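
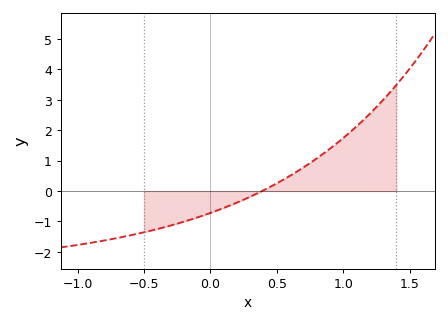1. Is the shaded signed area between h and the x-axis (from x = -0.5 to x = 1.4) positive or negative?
positive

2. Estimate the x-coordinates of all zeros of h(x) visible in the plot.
0.4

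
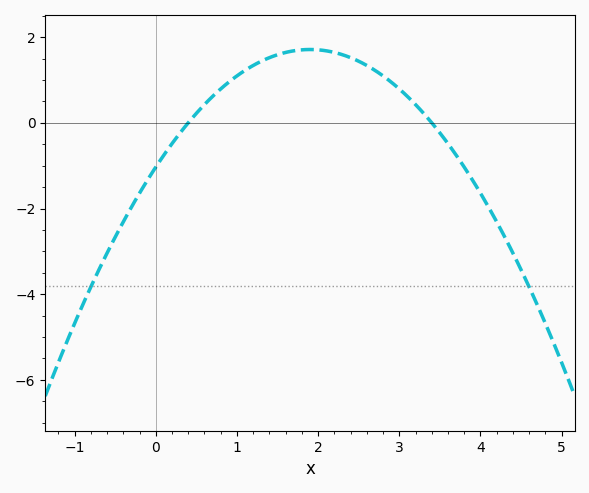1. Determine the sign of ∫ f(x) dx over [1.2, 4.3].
positive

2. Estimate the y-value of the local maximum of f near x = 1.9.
1.71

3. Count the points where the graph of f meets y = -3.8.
2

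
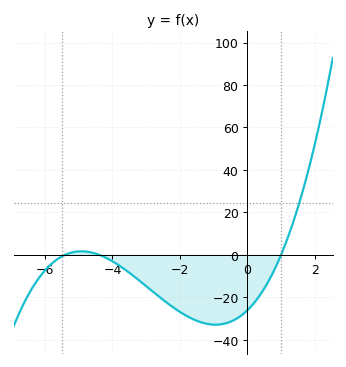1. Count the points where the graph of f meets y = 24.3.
1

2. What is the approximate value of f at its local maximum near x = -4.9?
1.63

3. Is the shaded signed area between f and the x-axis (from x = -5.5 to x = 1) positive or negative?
negative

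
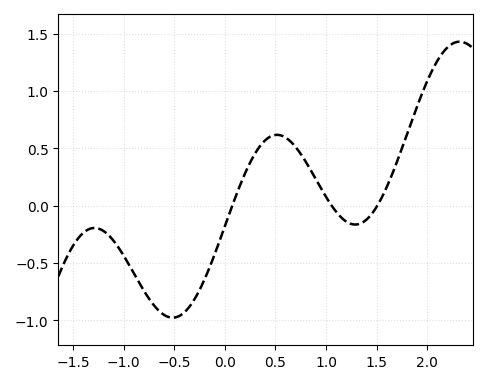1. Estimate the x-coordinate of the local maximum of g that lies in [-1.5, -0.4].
-1.3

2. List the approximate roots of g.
0.1, 1.1, 1.5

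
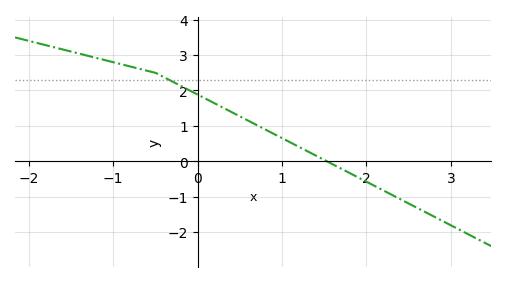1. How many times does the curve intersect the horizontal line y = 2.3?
1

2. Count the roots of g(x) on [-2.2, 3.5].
1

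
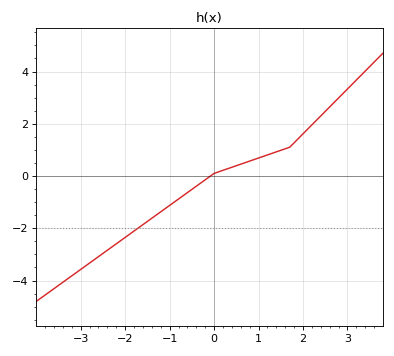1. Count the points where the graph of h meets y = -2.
1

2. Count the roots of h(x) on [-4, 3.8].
1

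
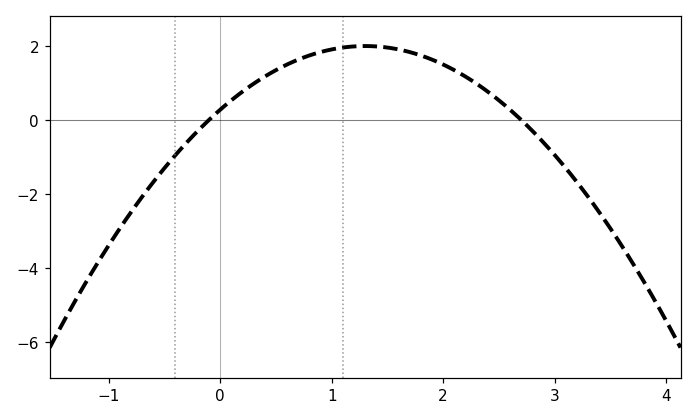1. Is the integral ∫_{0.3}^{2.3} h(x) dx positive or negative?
positive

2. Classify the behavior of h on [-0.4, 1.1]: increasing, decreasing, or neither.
increasing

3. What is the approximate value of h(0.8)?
1.8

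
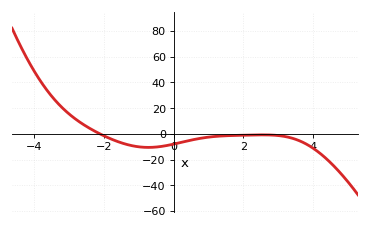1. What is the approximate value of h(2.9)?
-1.09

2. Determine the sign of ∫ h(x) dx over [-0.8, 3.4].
negative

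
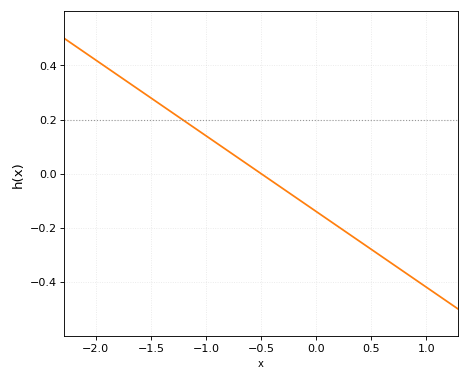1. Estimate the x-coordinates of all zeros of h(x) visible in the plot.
-0.5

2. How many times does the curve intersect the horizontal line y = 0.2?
1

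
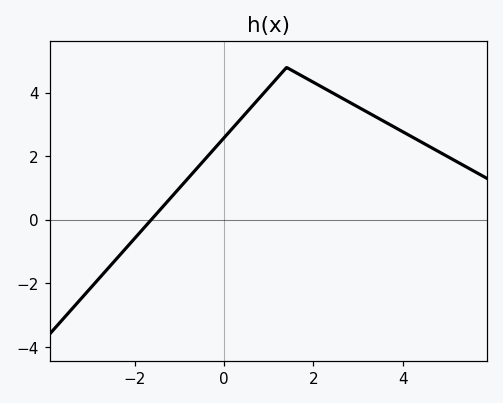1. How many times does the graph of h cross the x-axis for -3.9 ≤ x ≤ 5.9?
1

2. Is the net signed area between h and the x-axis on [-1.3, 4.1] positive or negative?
positive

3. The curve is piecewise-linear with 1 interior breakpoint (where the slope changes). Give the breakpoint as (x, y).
(1.4, 4.8)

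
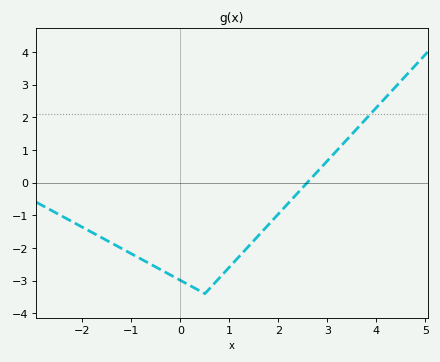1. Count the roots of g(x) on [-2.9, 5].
1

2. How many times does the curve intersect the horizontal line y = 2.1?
1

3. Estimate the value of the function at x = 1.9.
-1.12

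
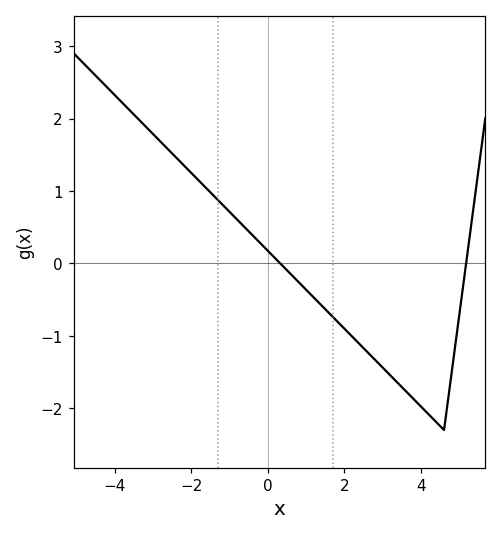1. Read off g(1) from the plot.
-0.4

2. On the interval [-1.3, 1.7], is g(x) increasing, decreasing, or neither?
decreasing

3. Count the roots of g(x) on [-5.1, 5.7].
2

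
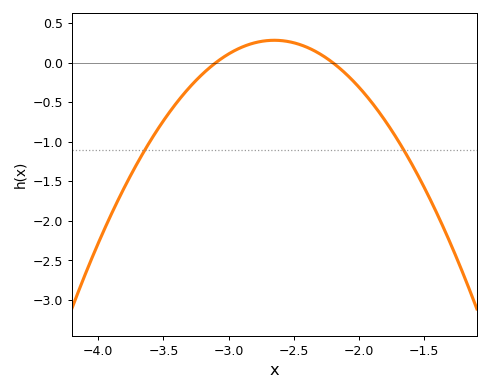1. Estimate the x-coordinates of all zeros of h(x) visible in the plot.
-3.1, -2.2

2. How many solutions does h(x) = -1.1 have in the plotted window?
2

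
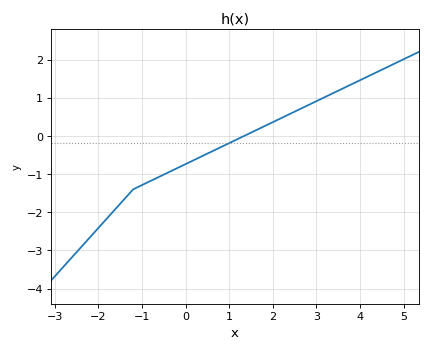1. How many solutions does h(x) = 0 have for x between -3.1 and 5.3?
1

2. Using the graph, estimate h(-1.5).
-1.78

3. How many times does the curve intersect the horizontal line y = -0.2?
1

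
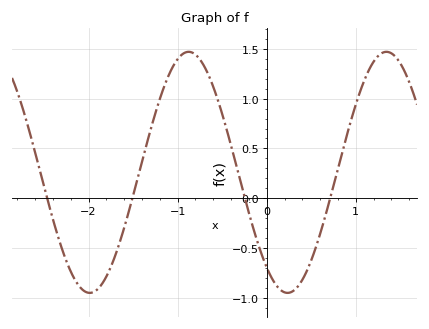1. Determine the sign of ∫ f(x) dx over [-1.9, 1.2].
positive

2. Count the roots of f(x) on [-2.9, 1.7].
4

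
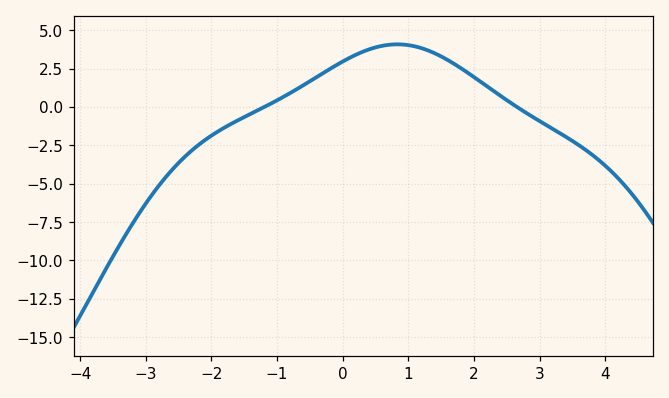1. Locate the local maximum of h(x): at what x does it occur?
0.832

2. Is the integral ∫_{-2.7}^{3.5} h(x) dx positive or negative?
positive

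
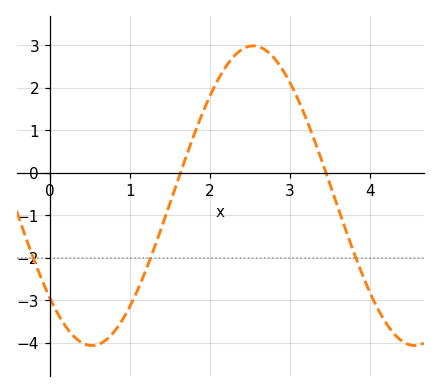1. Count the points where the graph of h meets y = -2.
3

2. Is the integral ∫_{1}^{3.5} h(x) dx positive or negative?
positive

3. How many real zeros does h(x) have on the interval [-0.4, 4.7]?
2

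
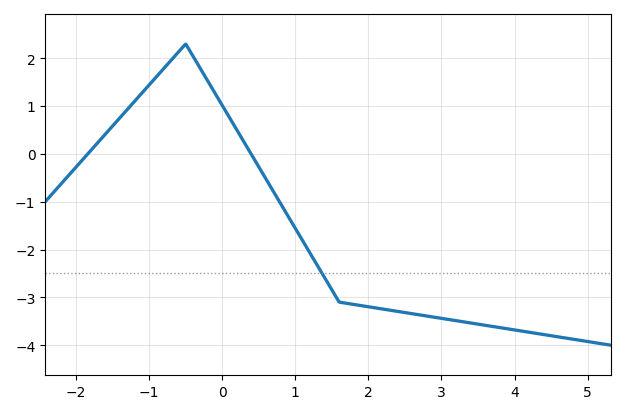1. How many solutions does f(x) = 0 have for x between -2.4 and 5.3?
2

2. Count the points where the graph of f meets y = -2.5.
1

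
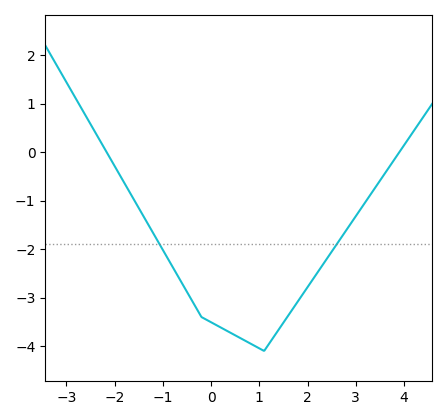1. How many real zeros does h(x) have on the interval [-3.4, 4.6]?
2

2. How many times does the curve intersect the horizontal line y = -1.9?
2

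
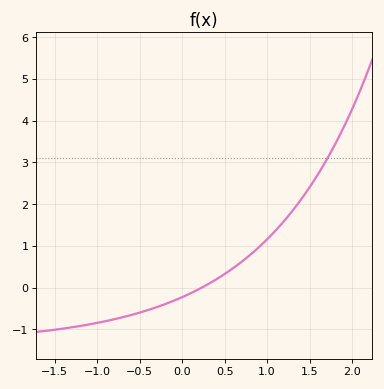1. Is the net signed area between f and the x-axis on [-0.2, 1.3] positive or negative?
positive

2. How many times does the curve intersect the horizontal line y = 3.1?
1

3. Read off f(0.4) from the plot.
0.195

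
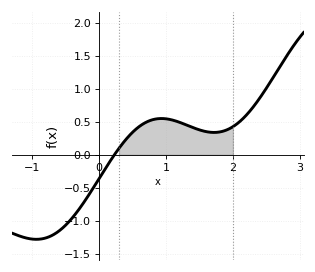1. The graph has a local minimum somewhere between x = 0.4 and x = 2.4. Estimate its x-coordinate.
1.7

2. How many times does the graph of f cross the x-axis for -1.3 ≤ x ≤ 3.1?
1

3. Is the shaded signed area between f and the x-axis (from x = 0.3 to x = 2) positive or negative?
positive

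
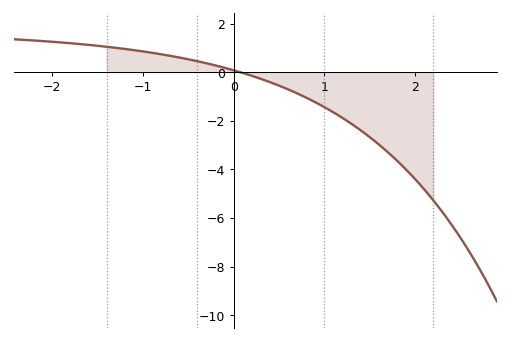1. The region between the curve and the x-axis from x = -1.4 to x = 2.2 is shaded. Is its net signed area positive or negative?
negative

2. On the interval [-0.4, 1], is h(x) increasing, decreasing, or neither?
decreasing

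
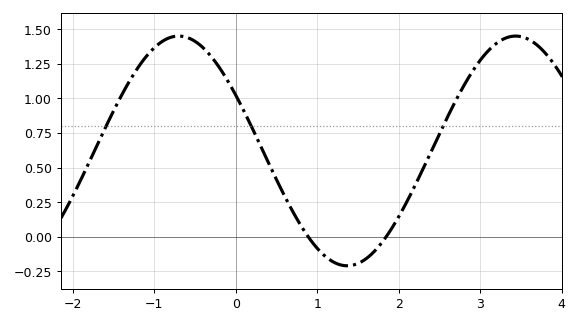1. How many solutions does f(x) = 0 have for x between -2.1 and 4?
2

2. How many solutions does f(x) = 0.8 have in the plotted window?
3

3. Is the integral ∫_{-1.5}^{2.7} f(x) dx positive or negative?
positive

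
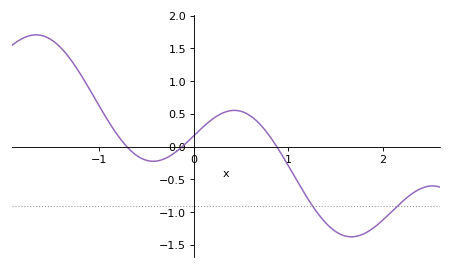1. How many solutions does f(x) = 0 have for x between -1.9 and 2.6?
3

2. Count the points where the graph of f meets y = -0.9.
2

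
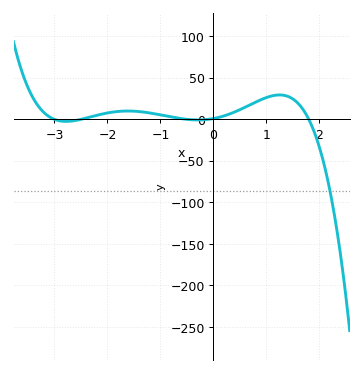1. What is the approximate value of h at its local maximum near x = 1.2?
29.4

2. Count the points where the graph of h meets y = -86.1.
1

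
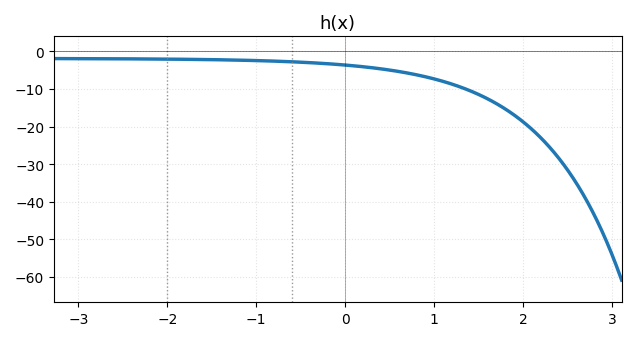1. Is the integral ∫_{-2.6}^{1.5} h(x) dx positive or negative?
negative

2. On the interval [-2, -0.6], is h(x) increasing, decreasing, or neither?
decreasing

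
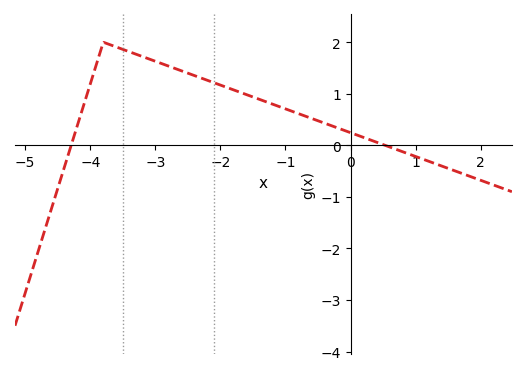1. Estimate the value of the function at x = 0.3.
0.107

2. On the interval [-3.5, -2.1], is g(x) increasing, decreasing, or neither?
decreasing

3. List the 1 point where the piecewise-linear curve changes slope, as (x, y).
(-3.8, 2)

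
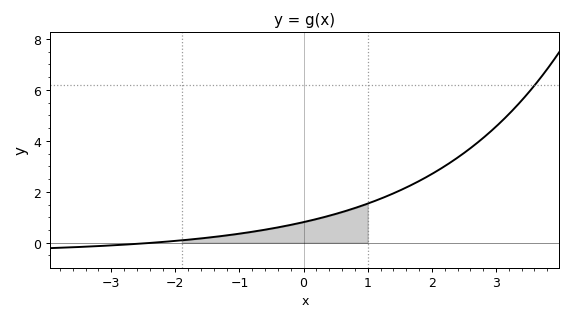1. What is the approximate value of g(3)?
4.6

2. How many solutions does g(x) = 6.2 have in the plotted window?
1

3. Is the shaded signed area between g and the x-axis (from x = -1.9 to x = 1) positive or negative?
positive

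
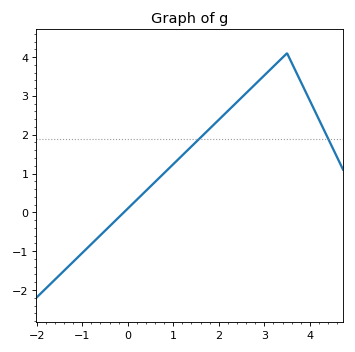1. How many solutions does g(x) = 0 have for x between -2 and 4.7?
1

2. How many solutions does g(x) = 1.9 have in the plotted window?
2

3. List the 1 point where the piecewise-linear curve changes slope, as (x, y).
(3.5, 4.1)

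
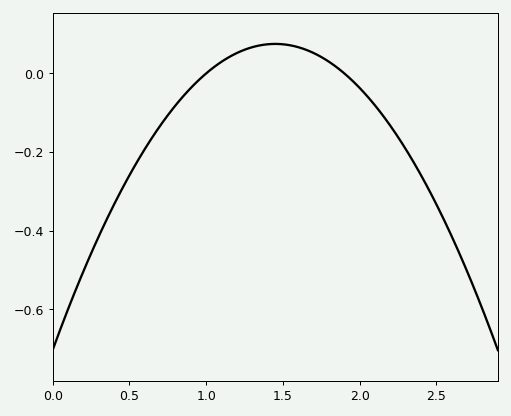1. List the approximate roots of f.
1, 1.9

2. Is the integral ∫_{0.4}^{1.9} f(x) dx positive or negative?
negative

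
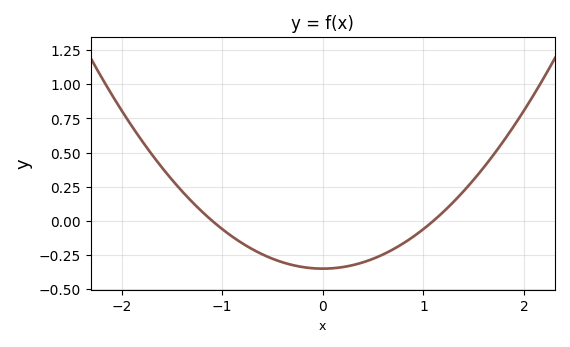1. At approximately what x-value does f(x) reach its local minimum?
0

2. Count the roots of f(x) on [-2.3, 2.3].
2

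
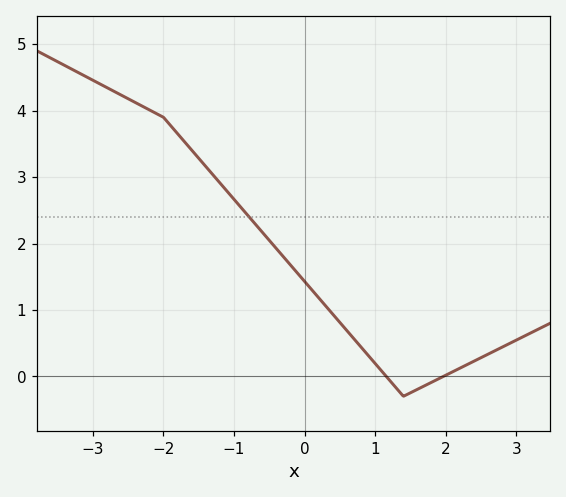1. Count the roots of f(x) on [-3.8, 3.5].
2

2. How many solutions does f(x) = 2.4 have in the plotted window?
1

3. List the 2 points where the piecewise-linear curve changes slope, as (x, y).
(-2, 3.9); (1.4, -0.3)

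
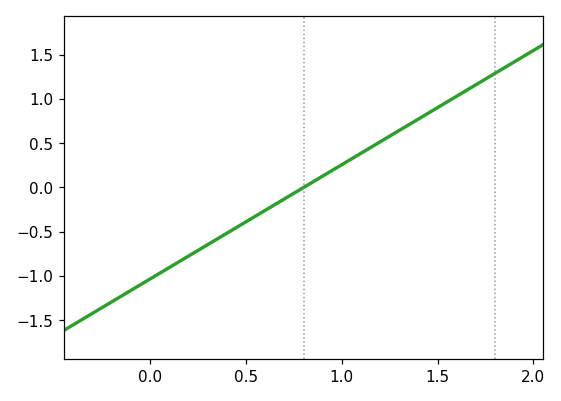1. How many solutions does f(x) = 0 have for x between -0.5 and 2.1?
1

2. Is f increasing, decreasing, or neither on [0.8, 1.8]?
increasing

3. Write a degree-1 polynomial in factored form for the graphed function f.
y = 1.29(x - 0.8)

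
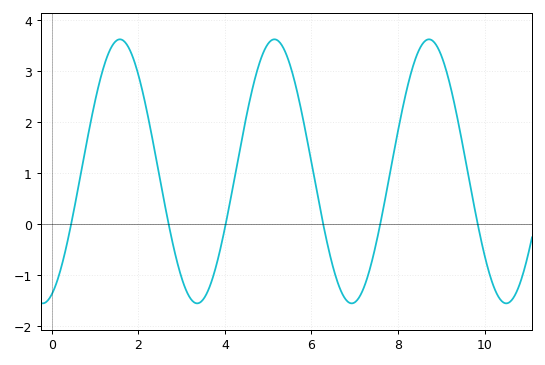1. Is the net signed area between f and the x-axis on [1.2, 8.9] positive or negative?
positive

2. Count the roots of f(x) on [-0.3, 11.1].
6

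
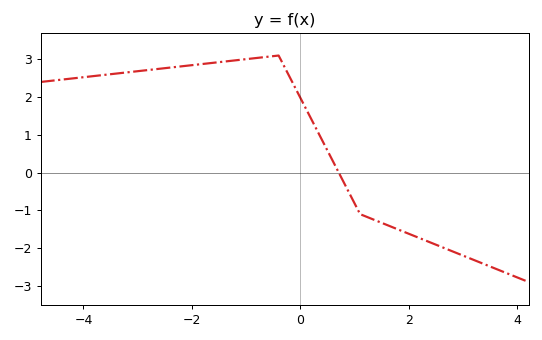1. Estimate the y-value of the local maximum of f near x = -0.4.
3.1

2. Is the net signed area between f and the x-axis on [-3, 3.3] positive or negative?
positive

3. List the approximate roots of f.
0.707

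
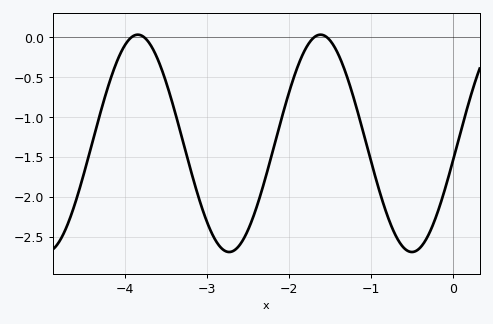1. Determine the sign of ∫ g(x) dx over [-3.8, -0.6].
negative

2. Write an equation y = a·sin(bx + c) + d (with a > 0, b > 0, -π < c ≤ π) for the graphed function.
y = 1.36sin(2.8x - 0.15) - 1.33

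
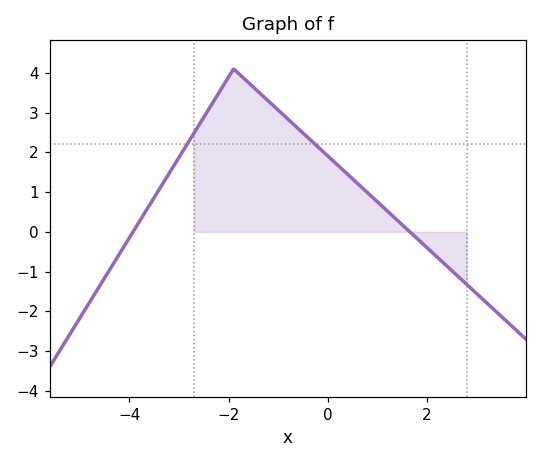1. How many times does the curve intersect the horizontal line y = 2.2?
2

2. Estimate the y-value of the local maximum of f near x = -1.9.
4.1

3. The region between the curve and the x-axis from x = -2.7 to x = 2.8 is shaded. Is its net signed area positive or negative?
positive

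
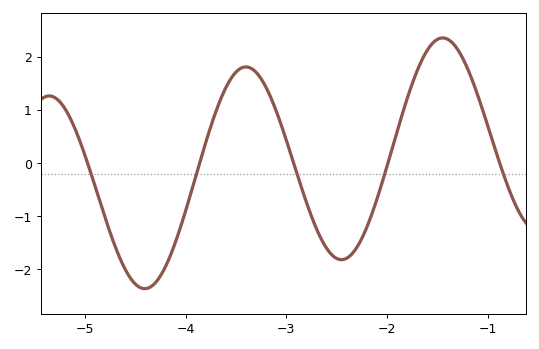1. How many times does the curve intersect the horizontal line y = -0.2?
5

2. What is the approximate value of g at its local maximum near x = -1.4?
2.35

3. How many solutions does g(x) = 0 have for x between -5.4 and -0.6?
5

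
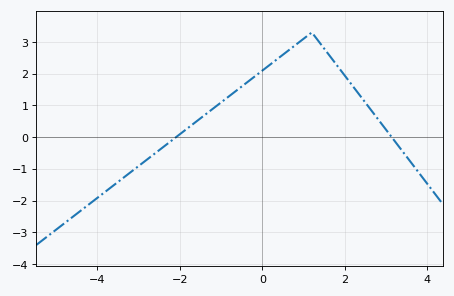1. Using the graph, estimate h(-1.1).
1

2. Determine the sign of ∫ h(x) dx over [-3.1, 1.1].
positive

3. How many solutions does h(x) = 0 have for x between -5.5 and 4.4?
2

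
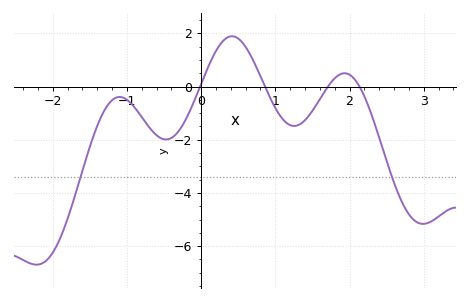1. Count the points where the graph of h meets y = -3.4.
2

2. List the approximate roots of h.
-0.014, 0.86, 1.71, 2.13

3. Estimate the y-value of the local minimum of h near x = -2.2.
-6.7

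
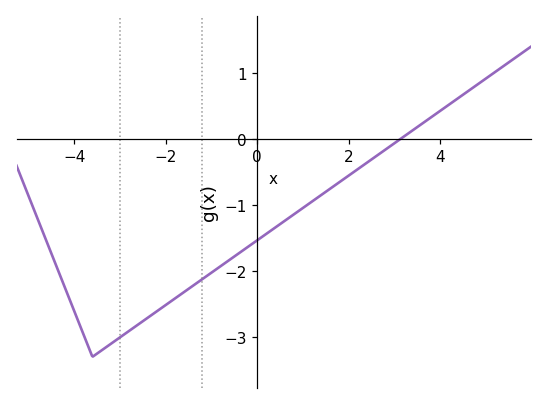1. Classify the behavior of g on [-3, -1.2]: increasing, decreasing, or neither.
increasing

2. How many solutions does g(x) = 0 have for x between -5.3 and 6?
1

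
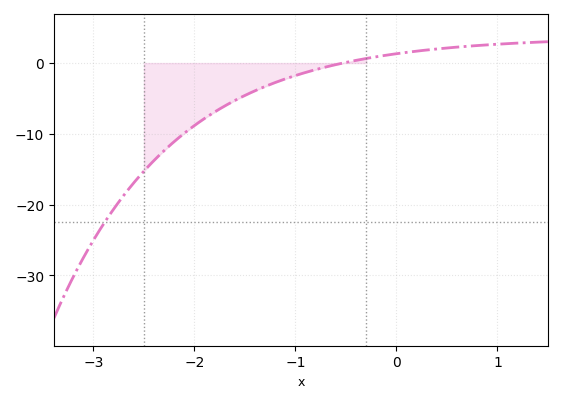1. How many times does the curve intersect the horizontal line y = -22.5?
1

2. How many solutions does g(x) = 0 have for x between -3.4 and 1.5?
1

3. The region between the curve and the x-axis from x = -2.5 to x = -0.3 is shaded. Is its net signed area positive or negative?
negative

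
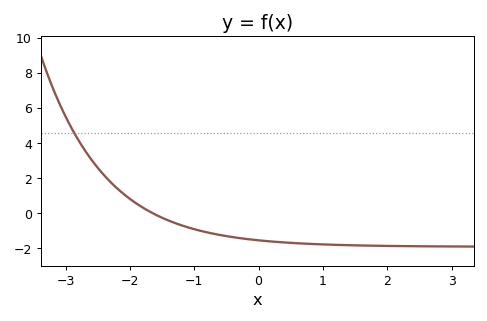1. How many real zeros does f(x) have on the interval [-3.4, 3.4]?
1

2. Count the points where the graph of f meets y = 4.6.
1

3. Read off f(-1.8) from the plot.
0.4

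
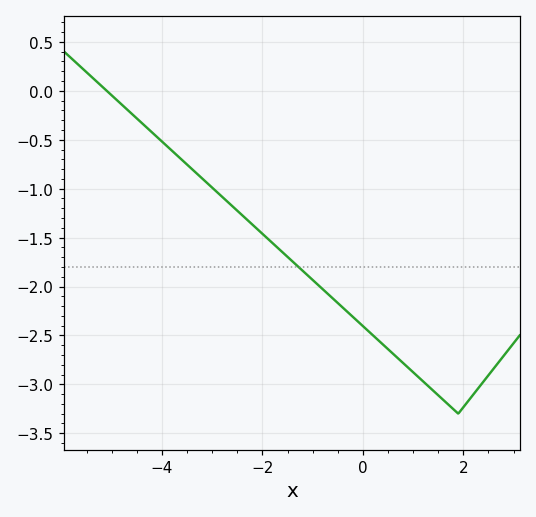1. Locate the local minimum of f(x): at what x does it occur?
1.9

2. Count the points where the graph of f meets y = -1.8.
1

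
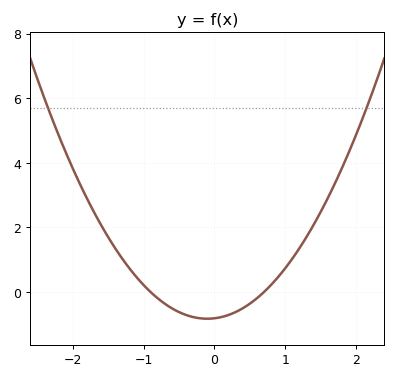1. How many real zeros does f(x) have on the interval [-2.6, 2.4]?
2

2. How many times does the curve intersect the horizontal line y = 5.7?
2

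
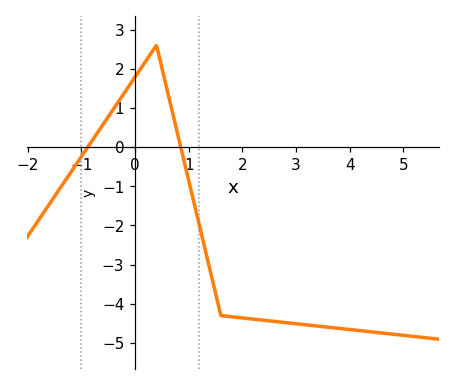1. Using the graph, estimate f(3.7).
-4.6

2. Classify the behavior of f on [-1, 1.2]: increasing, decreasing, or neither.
neither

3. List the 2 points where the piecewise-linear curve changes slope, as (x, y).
(0.4, 2.6); (1.6, -4.3)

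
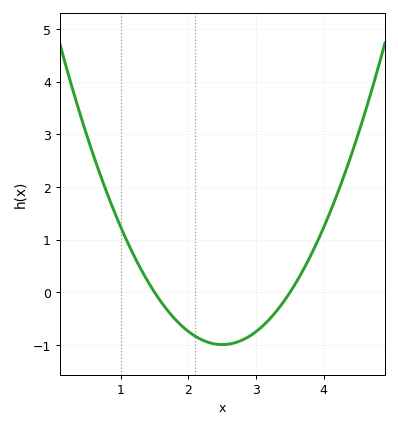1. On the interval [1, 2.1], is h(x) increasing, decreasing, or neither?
decreasing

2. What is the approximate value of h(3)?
-0.7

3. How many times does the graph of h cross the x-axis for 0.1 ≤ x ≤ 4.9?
2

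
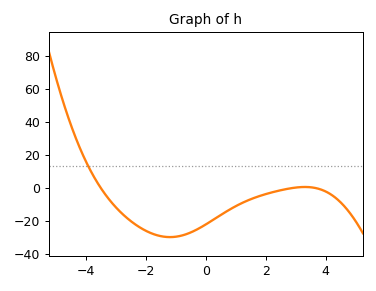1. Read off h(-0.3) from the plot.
-26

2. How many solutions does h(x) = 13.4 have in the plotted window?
1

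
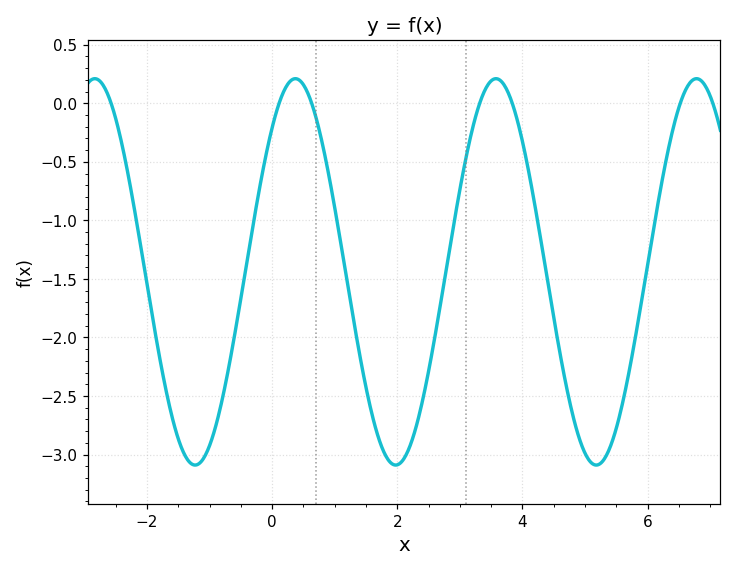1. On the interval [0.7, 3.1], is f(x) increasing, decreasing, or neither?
neither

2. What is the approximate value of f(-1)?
-2.92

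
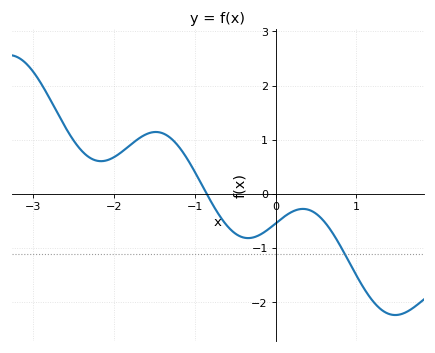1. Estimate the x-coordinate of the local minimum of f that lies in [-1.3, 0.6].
-0.339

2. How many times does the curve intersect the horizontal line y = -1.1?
1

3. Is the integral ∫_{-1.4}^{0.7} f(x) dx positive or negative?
negative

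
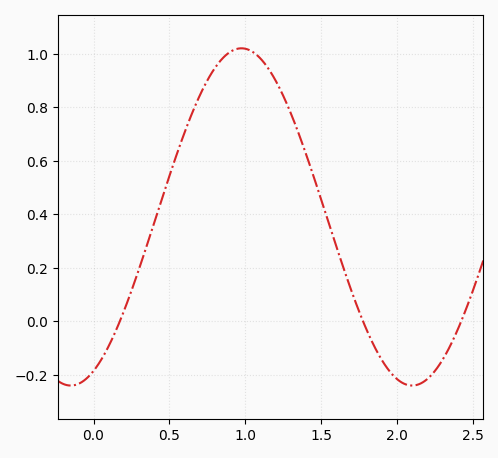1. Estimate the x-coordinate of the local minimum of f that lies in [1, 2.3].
2.1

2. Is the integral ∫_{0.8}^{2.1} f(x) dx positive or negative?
positive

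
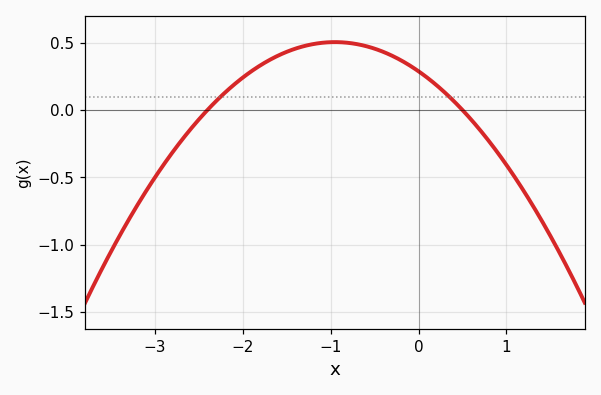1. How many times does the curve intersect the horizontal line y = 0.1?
2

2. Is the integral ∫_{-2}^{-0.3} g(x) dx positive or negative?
positive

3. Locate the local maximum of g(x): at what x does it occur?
-0.95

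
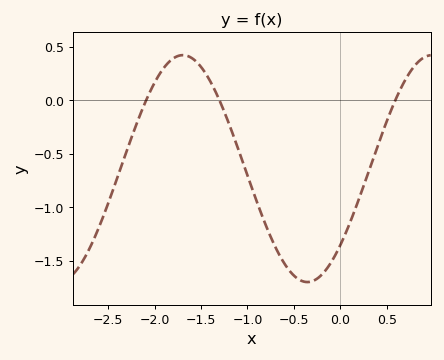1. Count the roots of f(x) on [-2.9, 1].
3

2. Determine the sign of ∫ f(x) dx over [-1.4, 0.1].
negative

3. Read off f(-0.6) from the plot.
-1.55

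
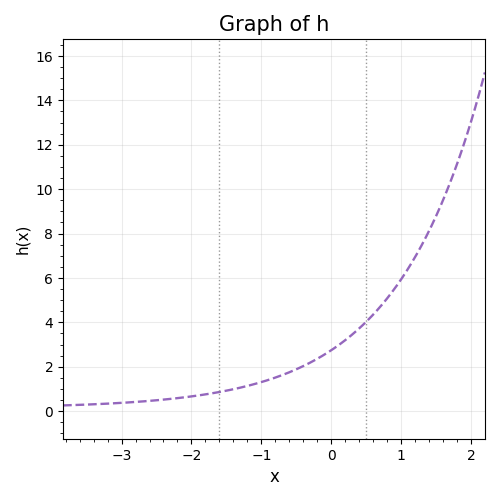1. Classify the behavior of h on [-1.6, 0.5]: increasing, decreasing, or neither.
increasing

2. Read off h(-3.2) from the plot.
0.342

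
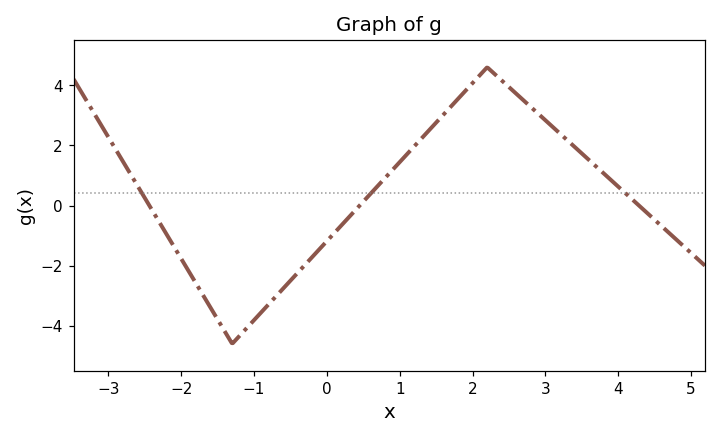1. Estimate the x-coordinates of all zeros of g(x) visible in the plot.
-2.44, 0.45, 4.28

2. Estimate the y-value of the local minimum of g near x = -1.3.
-4.6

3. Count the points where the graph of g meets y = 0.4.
3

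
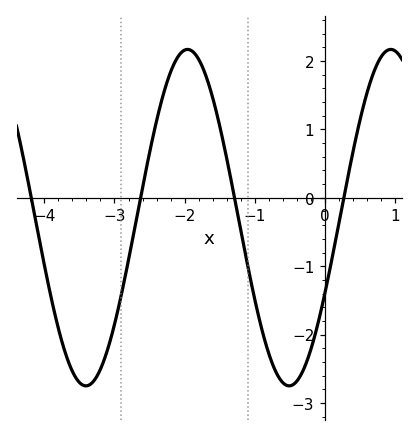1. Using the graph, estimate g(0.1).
-0.9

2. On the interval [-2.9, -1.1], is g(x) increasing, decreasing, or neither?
neither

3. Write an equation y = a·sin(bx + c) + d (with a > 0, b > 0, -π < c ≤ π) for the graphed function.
y = 2.46sin(2.2x - 0.46) - 0.29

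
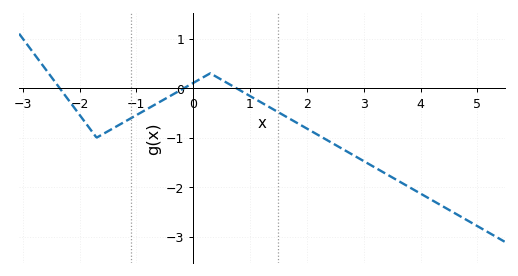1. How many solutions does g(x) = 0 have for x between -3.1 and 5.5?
3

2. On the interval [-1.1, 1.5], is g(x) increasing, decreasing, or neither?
neither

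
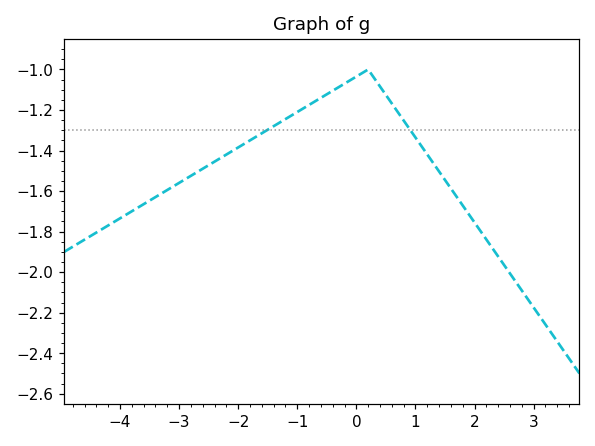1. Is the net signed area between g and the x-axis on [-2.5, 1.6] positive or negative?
negative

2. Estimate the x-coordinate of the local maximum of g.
0.2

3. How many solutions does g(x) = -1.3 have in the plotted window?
2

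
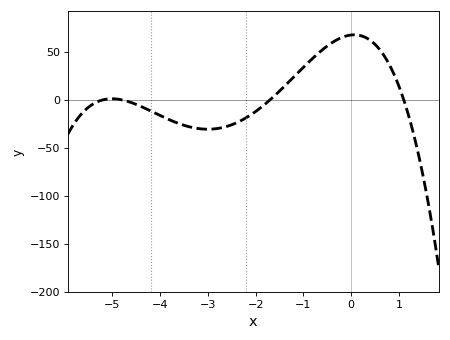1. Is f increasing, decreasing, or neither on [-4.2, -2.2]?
neither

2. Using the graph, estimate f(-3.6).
-24.9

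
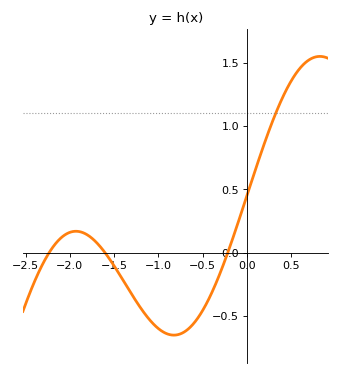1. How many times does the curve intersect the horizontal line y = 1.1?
1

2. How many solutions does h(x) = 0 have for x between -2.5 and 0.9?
3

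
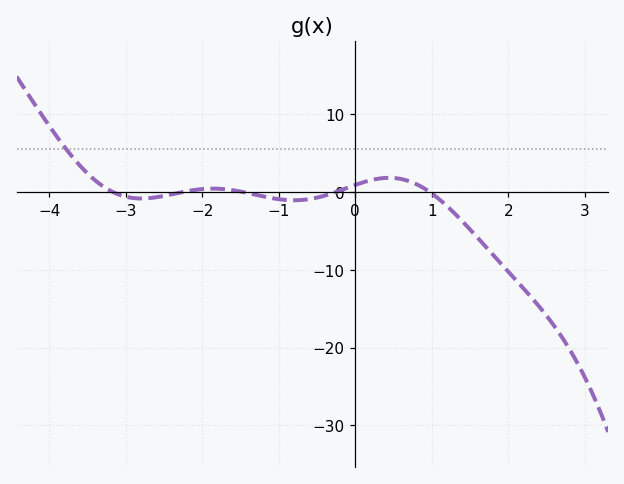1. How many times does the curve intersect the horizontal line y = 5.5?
1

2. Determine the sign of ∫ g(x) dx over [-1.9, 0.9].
positive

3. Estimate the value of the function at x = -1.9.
0.449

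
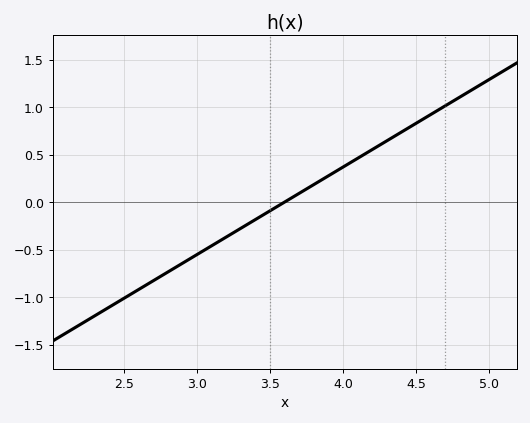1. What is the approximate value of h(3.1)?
-0.45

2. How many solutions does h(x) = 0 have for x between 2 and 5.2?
1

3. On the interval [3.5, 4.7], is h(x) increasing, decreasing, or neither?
increasing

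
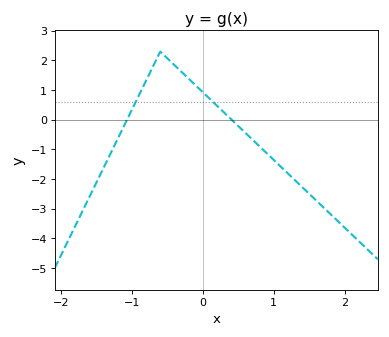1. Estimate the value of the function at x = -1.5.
-2.12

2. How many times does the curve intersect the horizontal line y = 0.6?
2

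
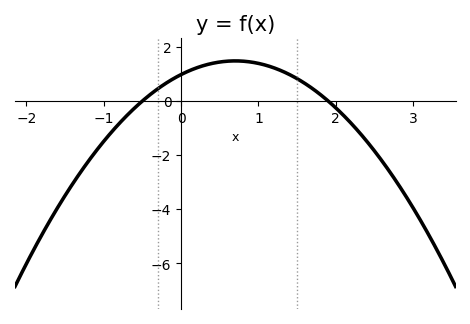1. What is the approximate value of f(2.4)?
-1.4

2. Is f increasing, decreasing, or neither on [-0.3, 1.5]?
neither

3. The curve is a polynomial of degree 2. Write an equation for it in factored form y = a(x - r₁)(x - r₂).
y = -1.03(x + 0.5)(x - 1.9)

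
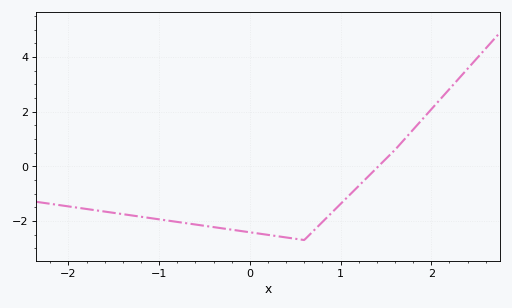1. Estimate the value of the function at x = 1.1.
-1.05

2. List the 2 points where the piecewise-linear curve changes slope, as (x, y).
(0.6, -2.7); (1.6, 0.6)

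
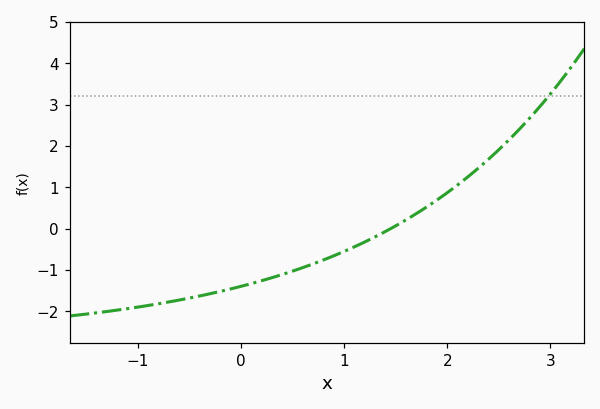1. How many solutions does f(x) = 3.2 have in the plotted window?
1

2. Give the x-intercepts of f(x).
1.45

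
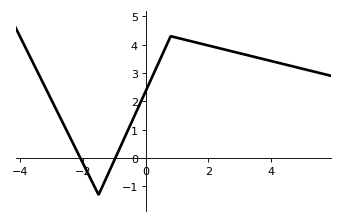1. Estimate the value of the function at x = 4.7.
3.23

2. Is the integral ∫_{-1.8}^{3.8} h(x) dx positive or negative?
positive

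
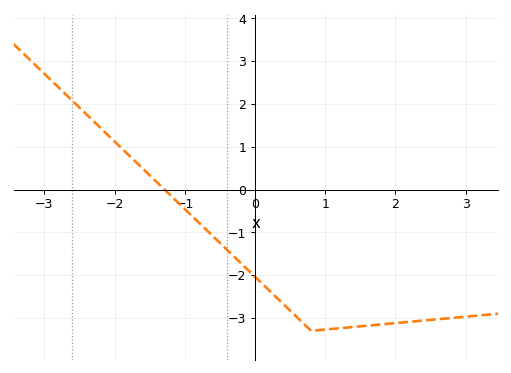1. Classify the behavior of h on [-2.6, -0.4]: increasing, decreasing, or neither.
decreasing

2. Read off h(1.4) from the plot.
-3.2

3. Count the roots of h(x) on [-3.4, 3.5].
1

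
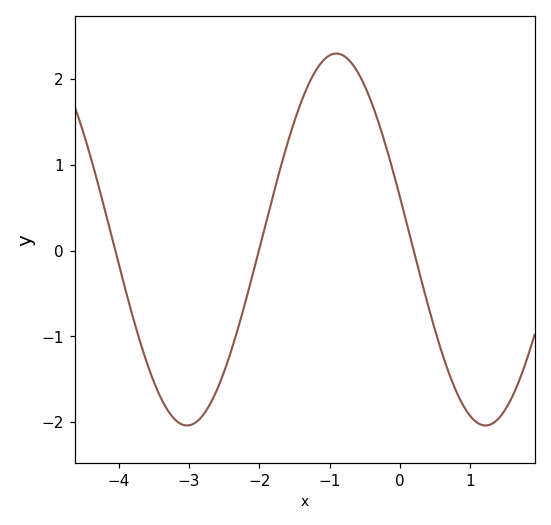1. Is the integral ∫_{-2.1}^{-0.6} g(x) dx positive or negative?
positive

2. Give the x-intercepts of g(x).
-4, -2, 0.2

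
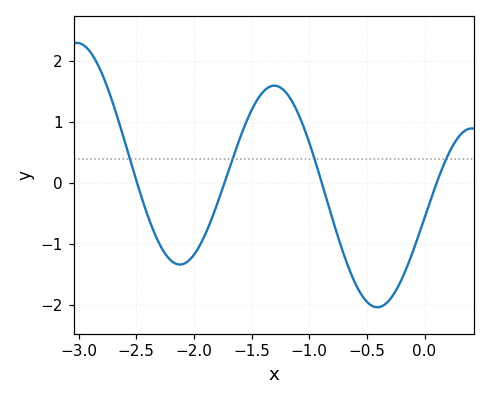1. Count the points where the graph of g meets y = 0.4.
4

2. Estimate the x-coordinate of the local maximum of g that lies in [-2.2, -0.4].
-1.3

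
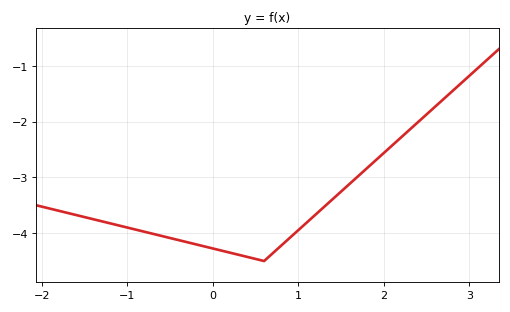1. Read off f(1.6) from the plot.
-3.1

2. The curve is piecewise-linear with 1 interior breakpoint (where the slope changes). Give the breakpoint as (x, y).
(0.6, -4.5)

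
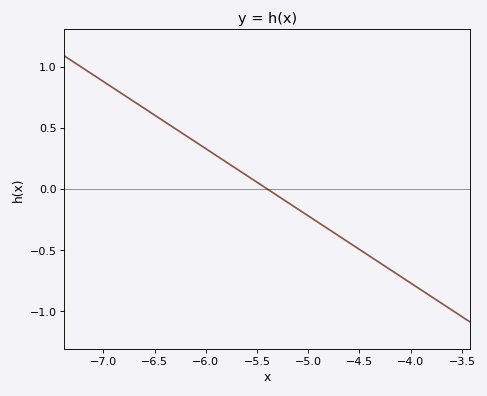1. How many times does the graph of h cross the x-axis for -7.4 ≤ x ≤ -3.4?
1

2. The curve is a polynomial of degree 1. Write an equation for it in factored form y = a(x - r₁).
y = -0.55(x + 5.4)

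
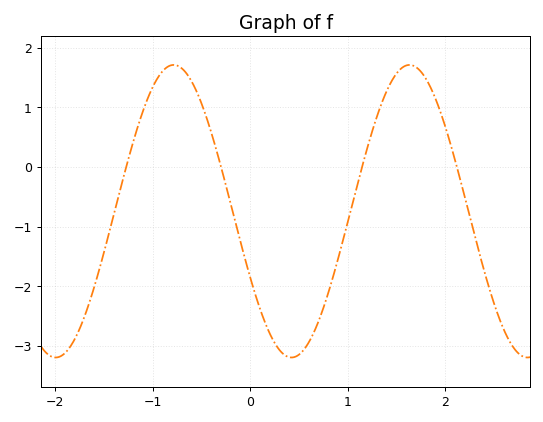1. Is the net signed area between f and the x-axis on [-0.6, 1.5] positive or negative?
negative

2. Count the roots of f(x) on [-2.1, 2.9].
4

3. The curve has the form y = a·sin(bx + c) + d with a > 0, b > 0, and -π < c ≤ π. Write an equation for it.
y = 2.45sin(2.6x - 2.67) - 0.74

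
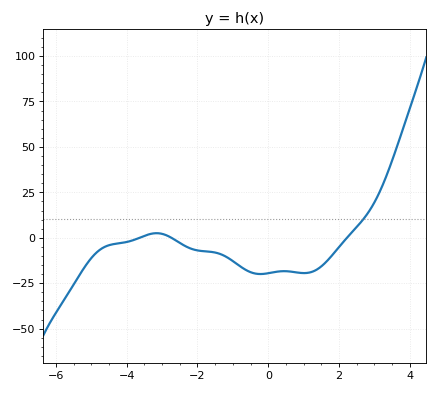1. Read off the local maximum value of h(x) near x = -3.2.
2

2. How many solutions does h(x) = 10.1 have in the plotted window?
1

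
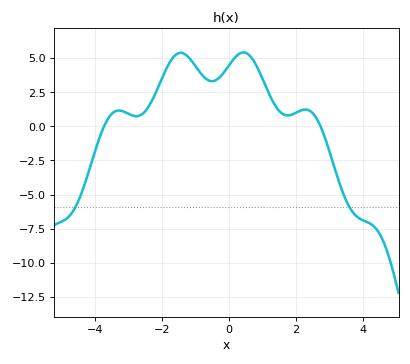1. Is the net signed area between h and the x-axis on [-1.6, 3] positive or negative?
positive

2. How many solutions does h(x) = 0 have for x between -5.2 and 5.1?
2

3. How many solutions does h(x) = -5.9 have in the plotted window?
2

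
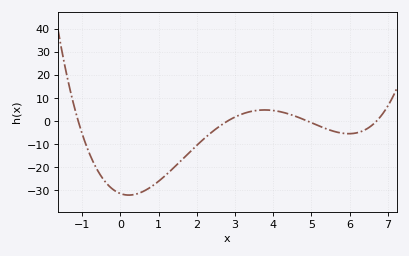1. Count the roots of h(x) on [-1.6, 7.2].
4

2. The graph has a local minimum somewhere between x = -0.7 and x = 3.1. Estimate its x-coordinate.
0.222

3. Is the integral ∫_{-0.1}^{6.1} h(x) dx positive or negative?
negative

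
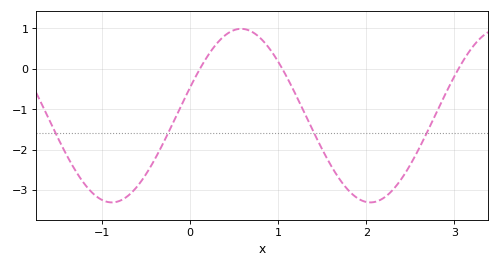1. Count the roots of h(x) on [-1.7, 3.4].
3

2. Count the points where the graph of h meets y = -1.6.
4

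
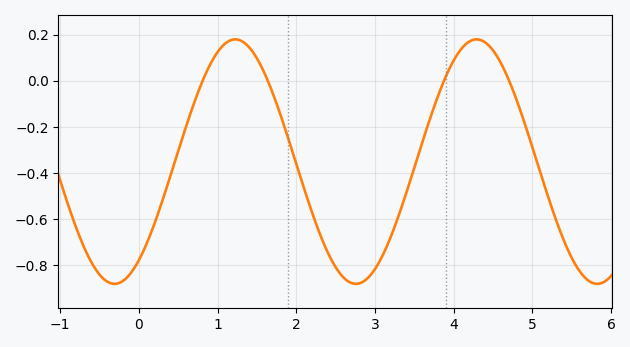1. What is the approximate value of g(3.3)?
-0.58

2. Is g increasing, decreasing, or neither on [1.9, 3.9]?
neither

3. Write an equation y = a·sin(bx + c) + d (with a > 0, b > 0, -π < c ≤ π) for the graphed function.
y = 0.53sin(2x - 0.94) - 0.35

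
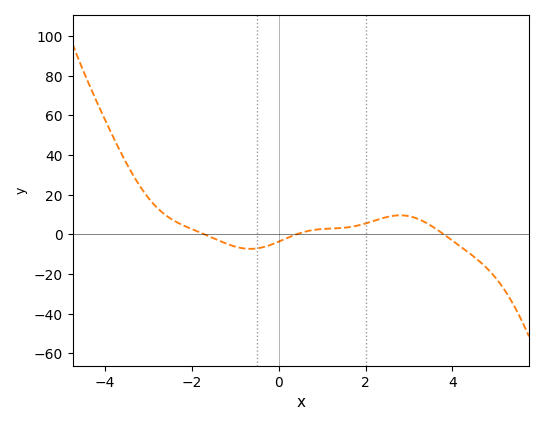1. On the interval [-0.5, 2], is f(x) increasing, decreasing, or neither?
increasing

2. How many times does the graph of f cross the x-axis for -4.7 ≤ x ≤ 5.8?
3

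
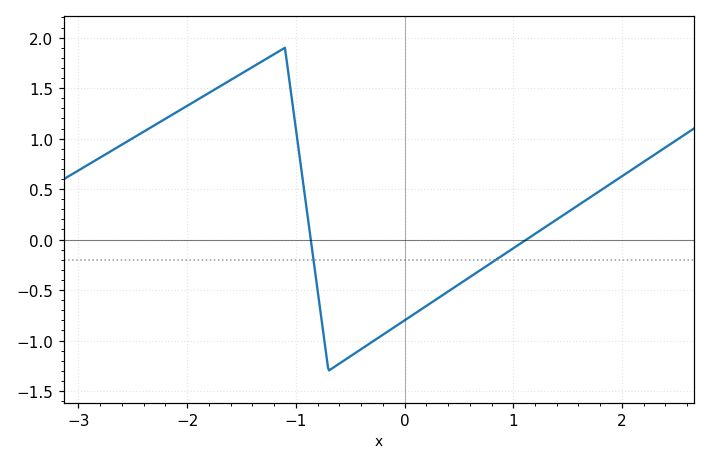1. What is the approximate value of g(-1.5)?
1.64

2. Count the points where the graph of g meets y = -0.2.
2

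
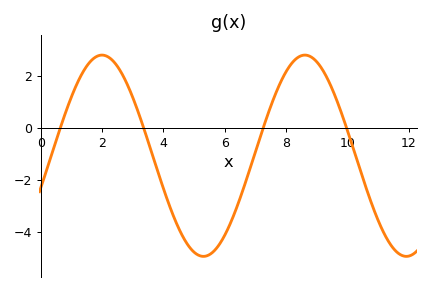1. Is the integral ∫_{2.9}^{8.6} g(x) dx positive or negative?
negative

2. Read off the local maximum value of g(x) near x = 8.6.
2.8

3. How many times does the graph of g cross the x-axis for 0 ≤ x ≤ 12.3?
4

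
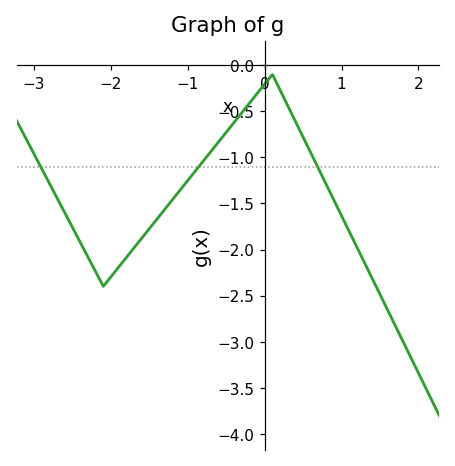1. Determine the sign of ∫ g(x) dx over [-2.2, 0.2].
negative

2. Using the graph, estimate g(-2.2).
-2.25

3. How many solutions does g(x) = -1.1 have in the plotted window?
3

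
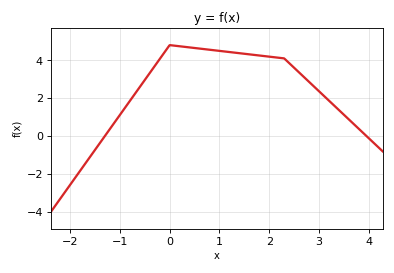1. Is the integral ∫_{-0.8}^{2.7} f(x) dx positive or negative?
positive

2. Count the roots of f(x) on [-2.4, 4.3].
2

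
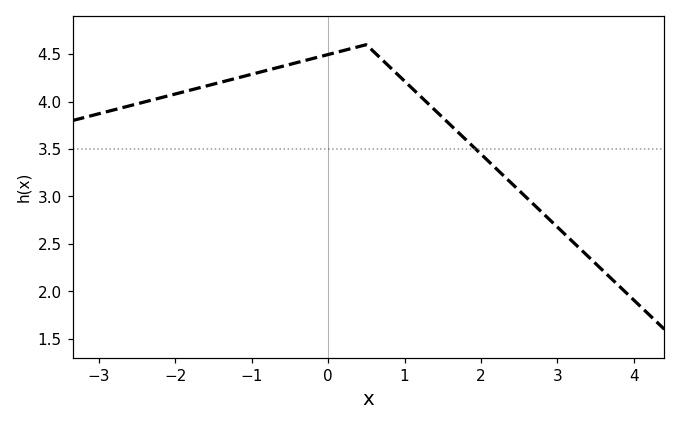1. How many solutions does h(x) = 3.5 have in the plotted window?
1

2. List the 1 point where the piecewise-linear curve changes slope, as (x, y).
(0.5, 4.6)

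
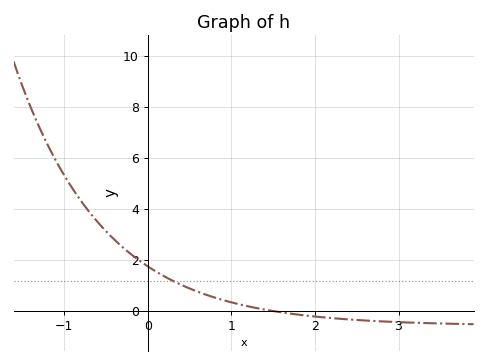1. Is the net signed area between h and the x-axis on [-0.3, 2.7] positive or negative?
positive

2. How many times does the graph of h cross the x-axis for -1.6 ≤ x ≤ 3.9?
1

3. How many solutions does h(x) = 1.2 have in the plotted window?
1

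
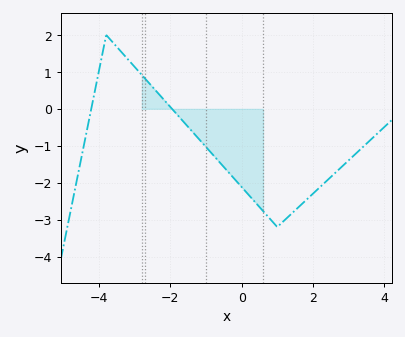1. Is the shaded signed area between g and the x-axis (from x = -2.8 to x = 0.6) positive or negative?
negative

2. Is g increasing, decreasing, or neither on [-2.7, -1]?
decreasing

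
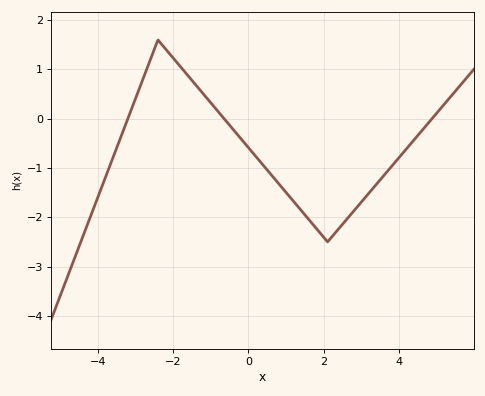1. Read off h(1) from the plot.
-1.5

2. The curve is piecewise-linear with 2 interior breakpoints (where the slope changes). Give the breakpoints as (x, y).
(-2.4, 1.6); (2.1, -2.5)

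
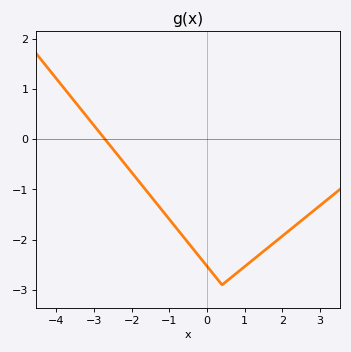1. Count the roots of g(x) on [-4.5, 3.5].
1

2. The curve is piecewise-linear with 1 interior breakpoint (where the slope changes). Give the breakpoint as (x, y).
(0.4, -2.9)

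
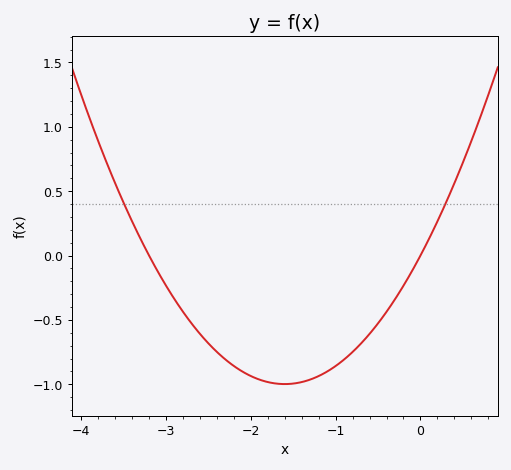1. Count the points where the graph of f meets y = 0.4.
2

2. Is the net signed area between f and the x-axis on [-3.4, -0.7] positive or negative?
negative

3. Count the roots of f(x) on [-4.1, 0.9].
2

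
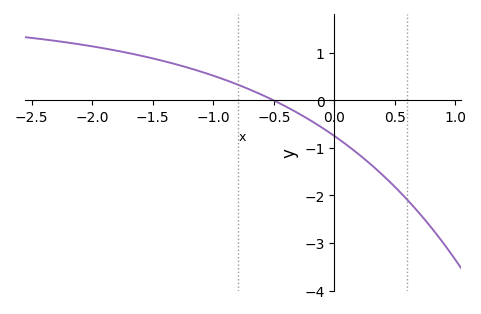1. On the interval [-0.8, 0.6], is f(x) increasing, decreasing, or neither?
decreasing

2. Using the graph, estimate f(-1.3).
0.8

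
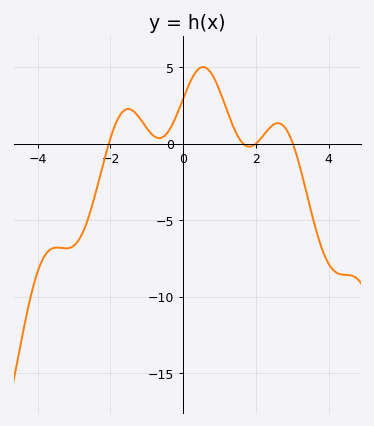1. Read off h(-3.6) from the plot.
-7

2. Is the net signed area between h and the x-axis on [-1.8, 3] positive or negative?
positive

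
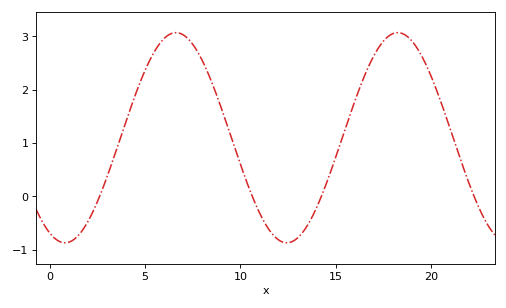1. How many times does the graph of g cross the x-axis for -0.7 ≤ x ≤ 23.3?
4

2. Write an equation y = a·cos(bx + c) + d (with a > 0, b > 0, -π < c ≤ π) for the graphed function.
y = 1.97cos(0.54x + 2.71) + 1.1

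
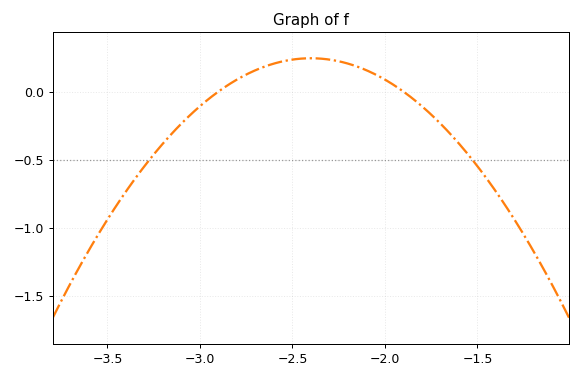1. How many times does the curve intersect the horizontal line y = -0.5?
2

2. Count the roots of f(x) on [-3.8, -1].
2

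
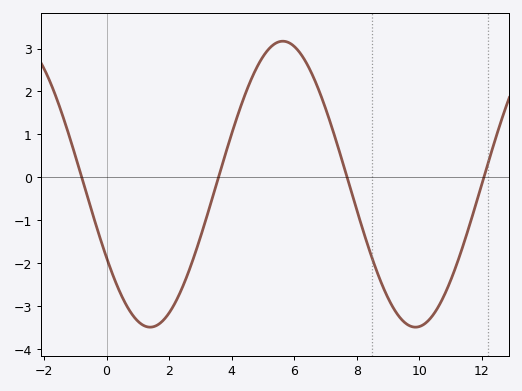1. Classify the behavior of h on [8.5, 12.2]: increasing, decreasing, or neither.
neither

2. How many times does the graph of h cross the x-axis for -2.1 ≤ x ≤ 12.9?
4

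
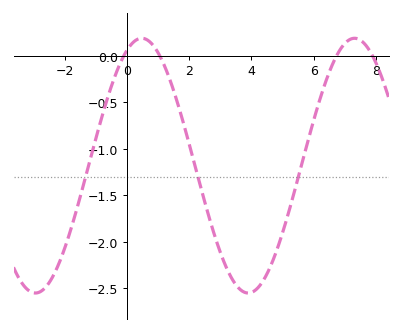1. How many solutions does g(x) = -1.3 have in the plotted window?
3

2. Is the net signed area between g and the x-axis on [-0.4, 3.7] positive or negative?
negative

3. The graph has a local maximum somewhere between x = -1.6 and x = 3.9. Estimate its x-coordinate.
0.4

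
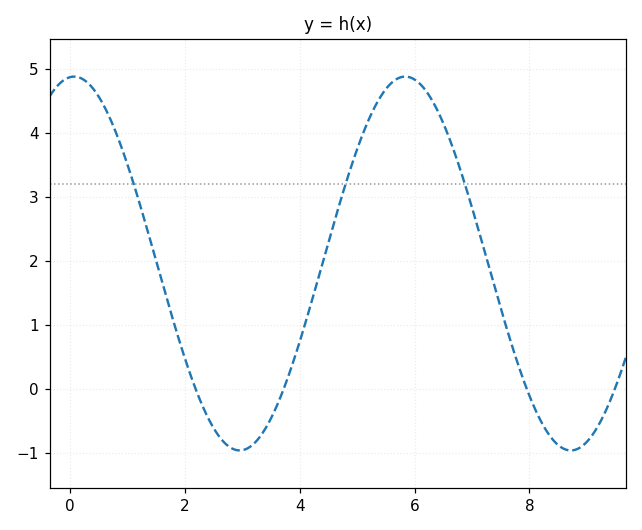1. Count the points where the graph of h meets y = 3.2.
3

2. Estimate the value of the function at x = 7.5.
1.3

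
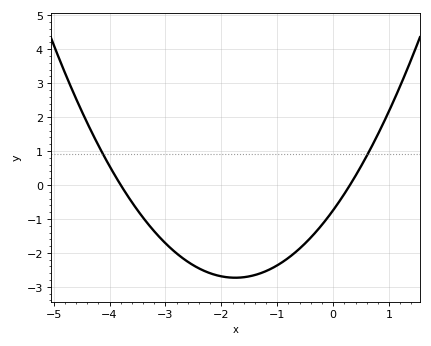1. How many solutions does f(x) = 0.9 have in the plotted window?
2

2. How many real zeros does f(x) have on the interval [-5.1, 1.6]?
2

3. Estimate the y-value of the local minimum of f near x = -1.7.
-2.7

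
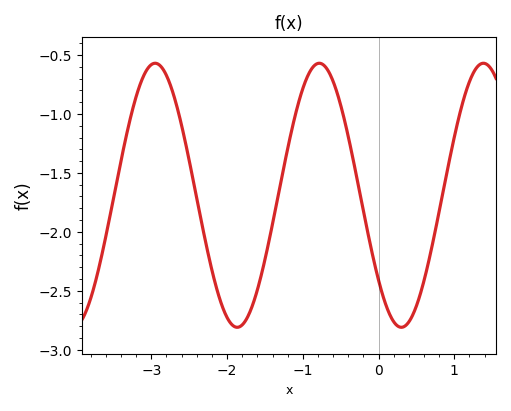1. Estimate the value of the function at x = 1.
-1.2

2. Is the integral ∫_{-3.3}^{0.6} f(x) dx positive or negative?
negative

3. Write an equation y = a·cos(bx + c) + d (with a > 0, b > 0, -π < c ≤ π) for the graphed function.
y = 1.12cos(2.9x + 2.27) - 1.69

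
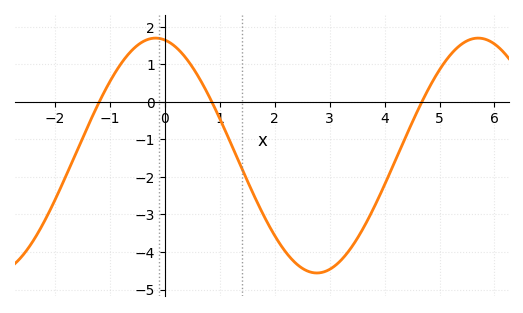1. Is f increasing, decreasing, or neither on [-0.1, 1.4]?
decreasing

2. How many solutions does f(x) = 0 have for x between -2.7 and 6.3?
3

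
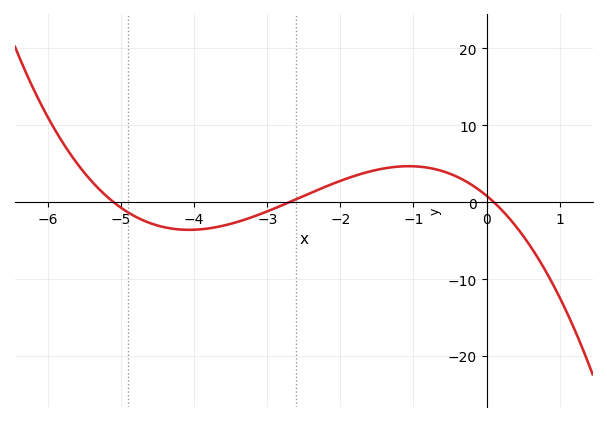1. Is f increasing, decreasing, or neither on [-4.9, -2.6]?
neither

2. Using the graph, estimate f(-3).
-1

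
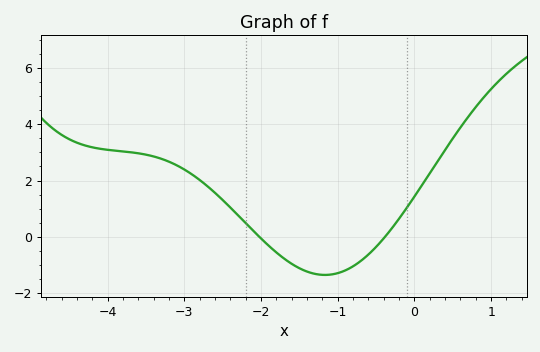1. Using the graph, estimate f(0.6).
3.8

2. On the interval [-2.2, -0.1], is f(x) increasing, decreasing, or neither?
neither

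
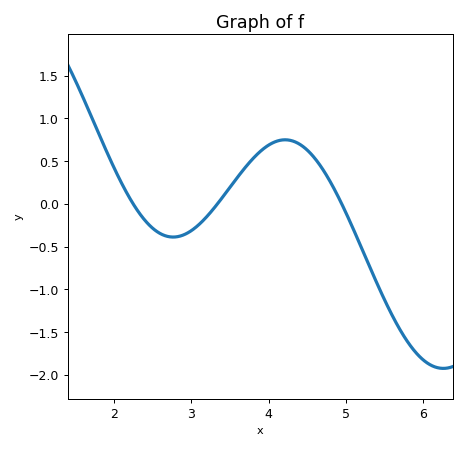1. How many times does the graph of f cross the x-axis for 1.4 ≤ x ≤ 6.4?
3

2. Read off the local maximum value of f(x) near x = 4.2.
0.75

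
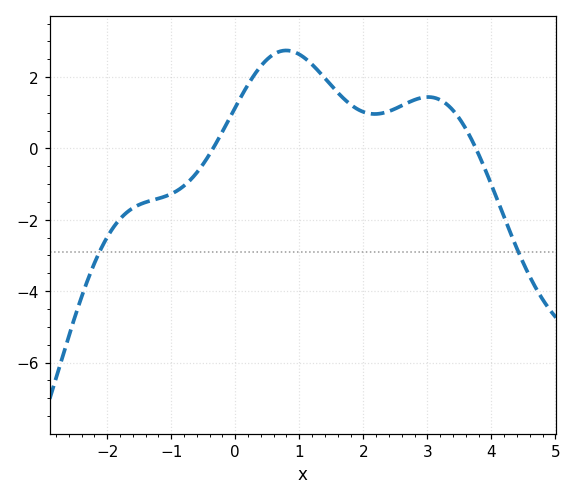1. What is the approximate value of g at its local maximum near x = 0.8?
2.75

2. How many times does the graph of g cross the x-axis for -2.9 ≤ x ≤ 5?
2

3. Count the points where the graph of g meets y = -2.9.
2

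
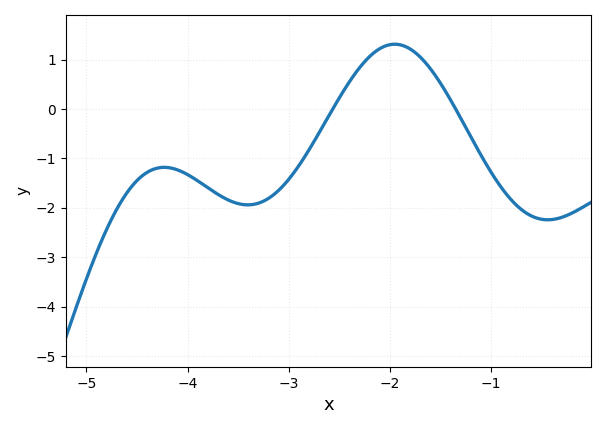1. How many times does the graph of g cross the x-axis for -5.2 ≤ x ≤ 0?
2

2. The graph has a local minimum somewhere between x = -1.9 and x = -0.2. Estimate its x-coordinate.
-0.439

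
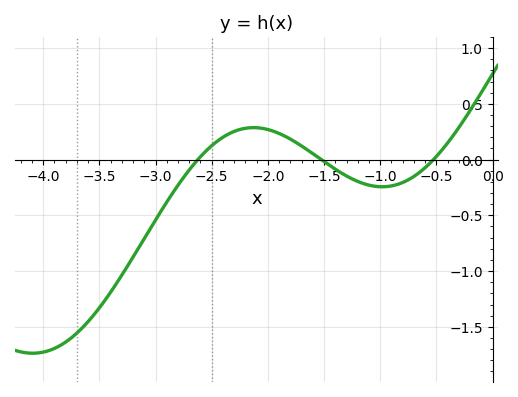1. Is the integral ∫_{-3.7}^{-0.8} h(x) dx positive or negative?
negative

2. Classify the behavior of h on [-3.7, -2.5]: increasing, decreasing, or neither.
increasing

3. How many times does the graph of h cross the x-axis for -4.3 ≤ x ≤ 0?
3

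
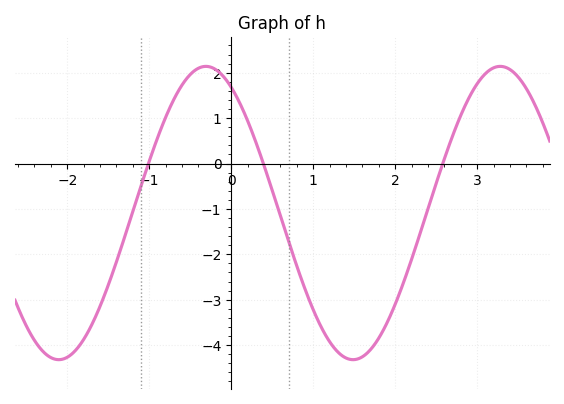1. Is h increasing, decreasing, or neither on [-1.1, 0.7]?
neither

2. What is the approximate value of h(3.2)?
2.11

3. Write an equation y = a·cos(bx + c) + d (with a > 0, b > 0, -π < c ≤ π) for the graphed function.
y = 3.23cos(1.75x + 0.54) - 1.09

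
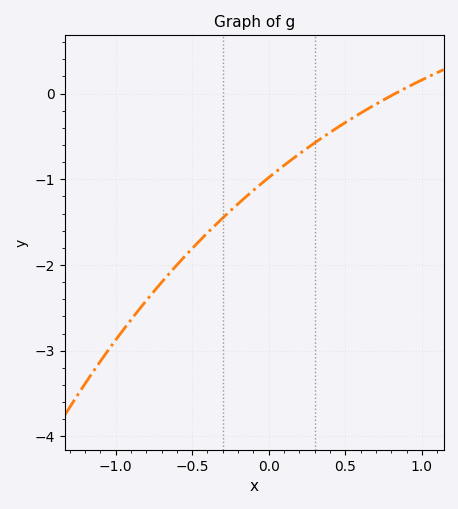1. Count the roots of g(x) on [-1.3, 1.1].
1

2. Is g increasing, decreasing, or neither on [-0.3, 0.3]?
increasing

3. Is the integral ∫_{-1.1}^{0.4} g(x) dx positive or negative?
negative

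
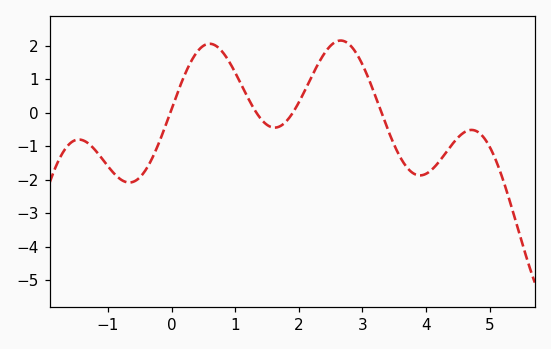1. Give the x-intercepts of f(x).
-0.021, 1.33, 1.91, 3.3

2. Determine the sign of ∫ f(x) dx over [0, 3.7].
positive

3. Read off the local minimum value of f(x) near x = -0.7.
-2.09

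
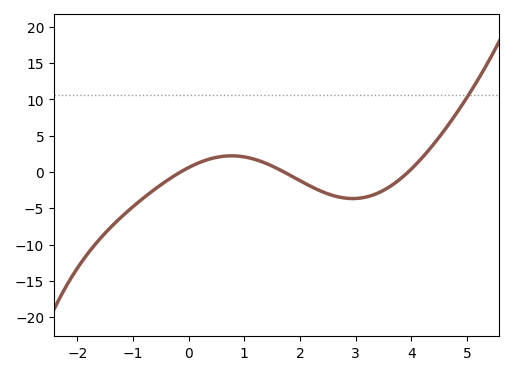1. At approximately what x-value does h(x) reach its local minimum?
3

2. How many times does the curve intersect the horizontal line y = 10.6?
1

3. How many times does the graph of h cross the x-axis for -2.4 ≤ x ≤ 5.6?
3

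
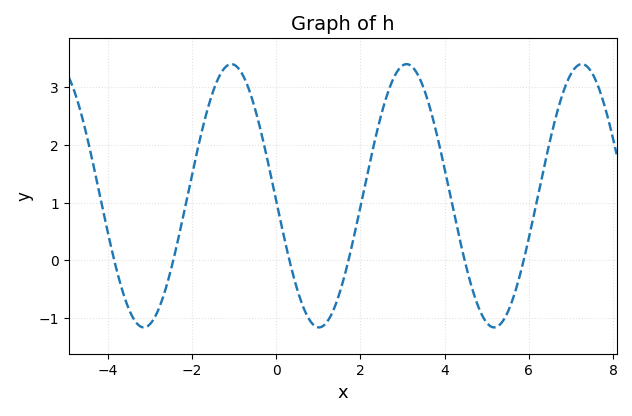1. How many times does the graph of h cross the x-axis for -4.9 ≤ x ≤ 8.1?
6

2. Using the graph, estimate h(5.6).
-0.706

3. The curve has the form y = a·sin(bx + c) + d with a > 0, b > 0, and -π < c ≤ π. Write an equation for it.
y = 2.28sin(1.51x - 3.1) + 1.12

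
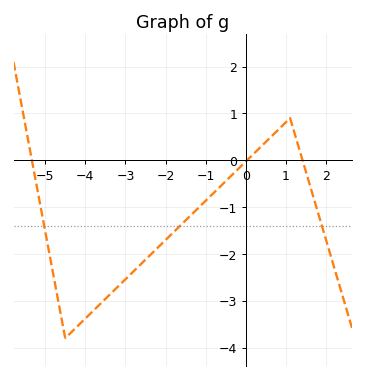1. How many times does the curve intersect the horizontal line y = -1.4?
3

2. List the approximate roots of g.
-5.4, 0, 1.4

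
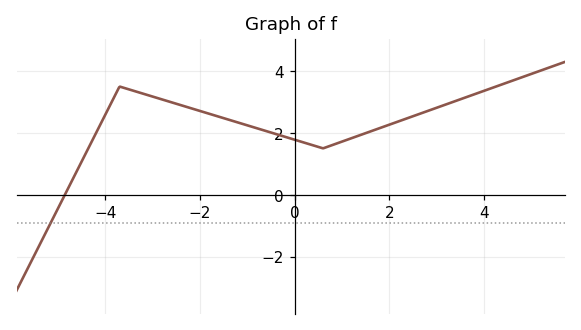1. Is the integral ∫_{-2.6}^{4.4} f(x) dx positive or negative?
positive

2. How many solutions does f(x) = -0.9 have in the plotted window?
1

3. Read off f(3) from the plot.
2.8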